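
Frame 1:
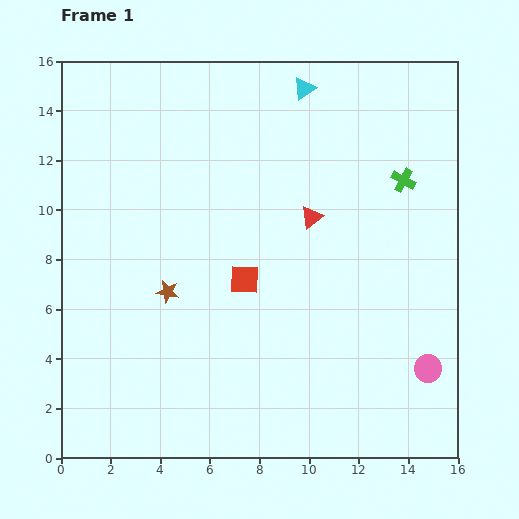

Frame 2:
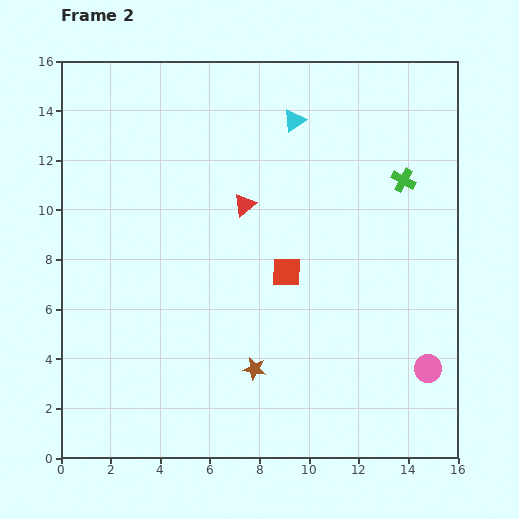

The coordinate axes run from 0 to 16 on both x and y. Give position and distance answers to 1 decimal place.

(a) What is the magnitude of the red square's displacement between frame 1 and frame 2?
1.7

The red square moved from (7.4, 7.2) to (9.1, 7.5), a distance of √(1.7² + 0.3²) ≈ 1.7.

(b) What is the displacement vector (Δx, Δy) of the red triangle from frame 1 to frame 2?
(-2.7, 0.5)

The red triangle was at (10.1, 9.7) in frame 1 and (7.4, 10.2) in frame 2.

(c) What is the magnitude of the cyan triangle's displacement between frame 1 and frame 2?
1.4

The cyan triangle moved from (9.8, 14.9) to (9.4, 13.6), a distance of √(0.4² + 1.3²) ≈ 1.4.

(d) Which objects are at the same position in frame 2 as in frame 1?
the green cross, the pink circle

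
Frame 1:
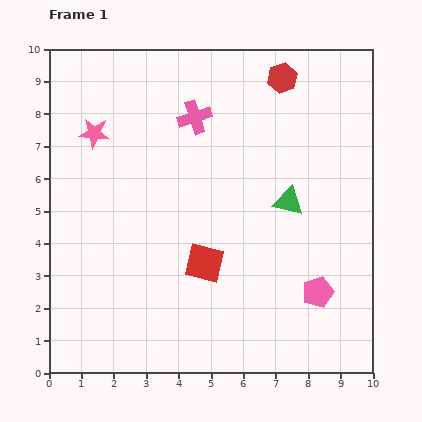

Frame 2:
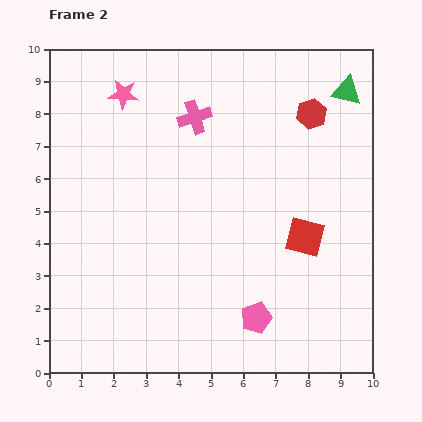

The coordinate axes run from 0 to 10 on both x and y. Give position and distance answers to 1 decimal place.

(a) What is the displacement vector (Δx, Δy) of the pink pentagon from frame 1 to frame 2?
(-1.9, -0.8)

The pink pentagon was at (8.3, 2.5) in frame 1 and (6.4, 1.7) in frame 2.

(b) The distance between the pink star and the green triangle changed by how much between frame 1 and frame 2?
+0.5

Distance in frame 1: 6.4. Distance in frame 2: 6.9.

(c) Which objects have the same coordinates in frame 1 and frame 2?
the pink cross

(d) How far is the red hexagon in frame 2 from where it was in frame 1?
1.4

The red hexagon moved from (7.2, 9.1) to (8.1, 8.0), a distance of √(0.9² + 1.1²) ≈ 1.4.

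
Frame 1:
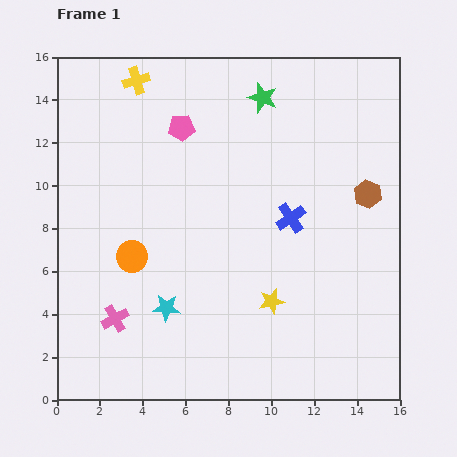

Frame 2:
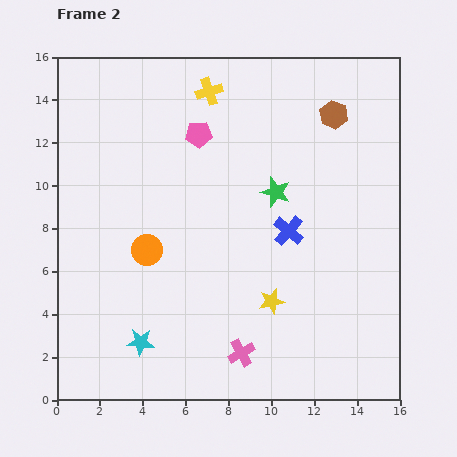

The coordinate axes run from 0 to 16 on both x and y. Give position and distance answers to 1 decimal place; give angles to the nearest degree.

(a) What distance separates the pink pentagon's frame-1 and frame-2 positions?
0.9

The pink pentagon moved from (5.8, 12.7) to (6.6, 12.4), a distance of √(0.8² + 0.3²) ≈ 0.9.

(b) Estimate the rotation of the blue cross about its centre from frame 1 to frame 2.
15° counter-clockwise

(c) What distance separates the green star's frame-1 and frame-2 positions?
4.4

The green star moved from (9.6, 14.1) to (10.2, 9.7), a distance of √(0.6² + 4.4²) ≈ 4.4.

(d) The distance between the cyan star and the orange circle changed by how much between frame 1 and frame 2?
+1.4

Distance in frame 1: 2.9. Distance in frame 2: 4.3.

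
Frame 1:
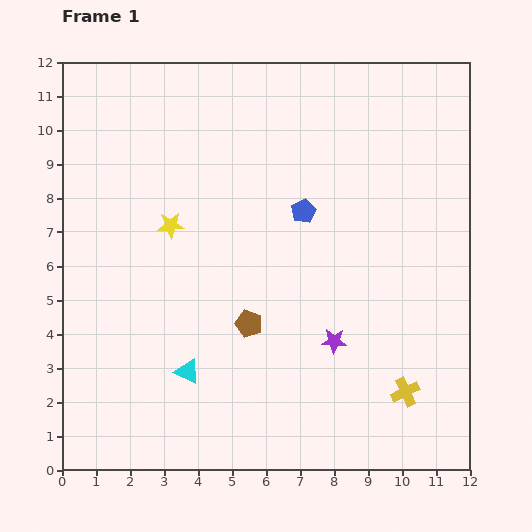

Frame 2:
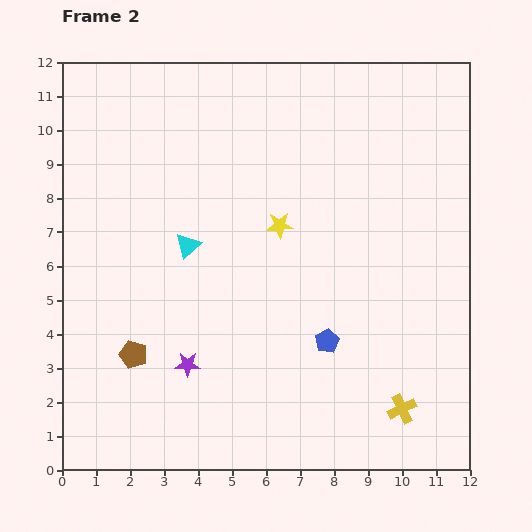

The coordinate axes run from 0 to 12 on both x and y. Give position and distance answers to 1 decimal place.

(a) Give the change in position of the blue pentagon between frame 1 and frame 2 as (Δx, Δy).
(0.7, -3.8)

The blue pentagon was at (7.1, 7.6) in frame 1 and (7.8, 3.8) in frame 2.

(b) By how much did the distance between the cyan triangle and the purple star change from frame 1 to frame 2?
-0.9

Distance in frame 1: 4.4. Distance in frame 2: 3.5.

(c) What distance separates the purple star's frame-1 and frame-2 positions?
4.4

The purple star moved from (8.0, 3.8) to (3.7, 3.1), a distance of √(4.3² + 0.7²) ≈ 4.4.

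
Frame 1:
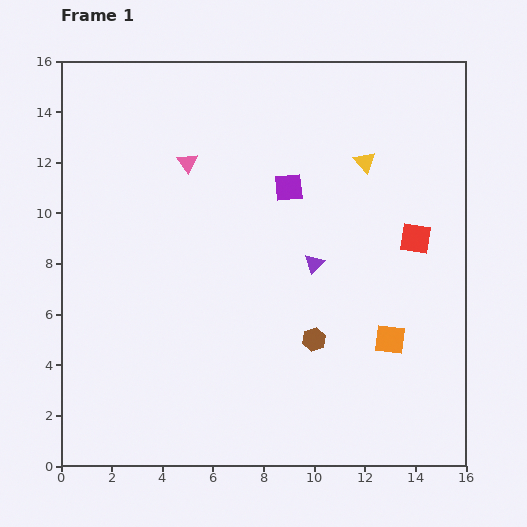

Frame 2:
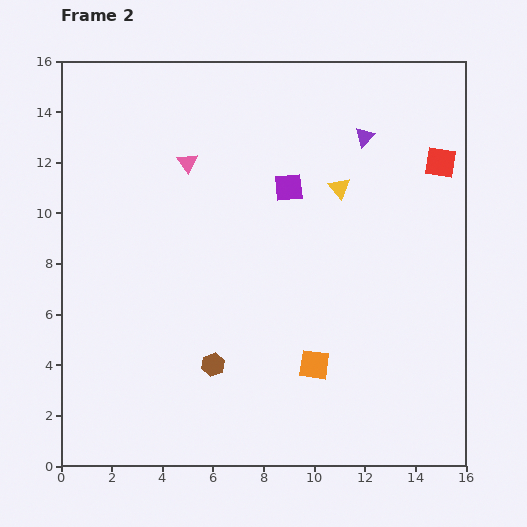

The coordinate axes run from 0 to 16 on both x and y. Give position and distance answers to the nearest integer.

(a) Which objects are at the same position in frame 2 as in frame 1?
the pink triangle, the purple square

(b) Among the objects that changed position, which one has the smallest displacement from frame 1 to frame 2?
the yellow triangle

(moved 1)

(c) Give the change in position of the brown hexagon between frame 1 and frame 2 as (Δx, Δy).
(-4, -1)

The brown hexagon was at (10, 5) in frame 1 and (6, 4) in frame 2.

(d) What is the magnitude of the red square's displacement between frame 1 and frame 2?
3

The red square moved from (14, 9) to (15, 12), a distance of √(1² + 3²) ≈ 3.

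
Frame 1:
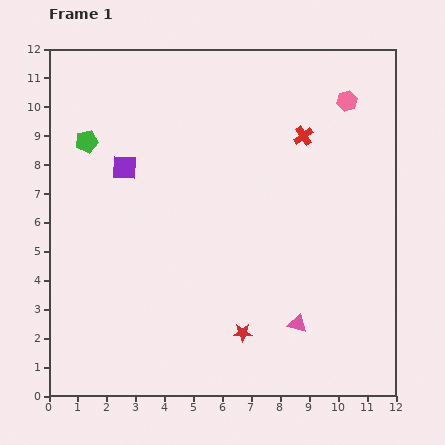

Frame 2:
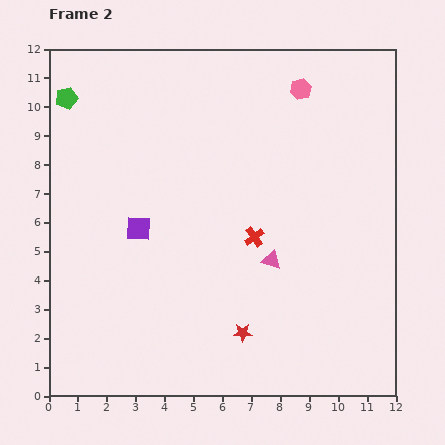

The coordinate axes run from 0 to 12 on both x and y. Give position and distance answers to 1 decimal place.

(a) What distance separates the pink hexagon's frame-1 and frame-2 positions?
1.6

The pink hexagon moved from (10.3, 10.2) to (8.7, 10.6), a distance of √(1.6² + 0.4²) ≈ 1.6.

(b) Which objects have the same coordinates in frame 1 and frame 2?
the red star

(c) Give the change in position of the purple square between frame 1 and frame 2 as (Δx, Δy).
(0.5, -2.1)

The purple square was at (2.6, 7.9) in frame 1 and (3.1, 5.8) in frame 2.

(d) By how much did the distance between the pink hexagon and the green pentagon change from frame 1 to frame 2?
-1.0

Distance in frame 1: 9.1. Distance in frame 2: 8.1.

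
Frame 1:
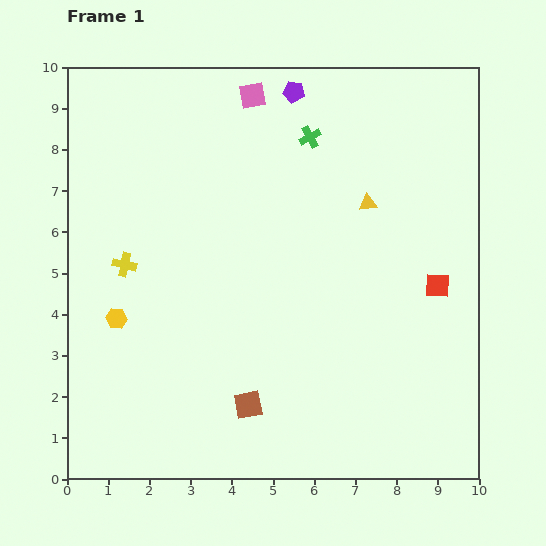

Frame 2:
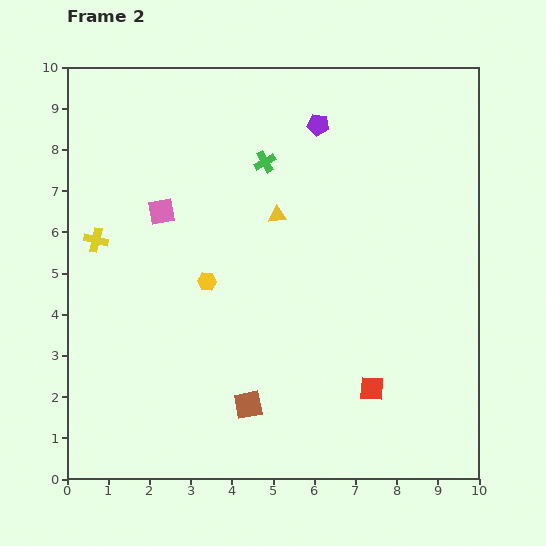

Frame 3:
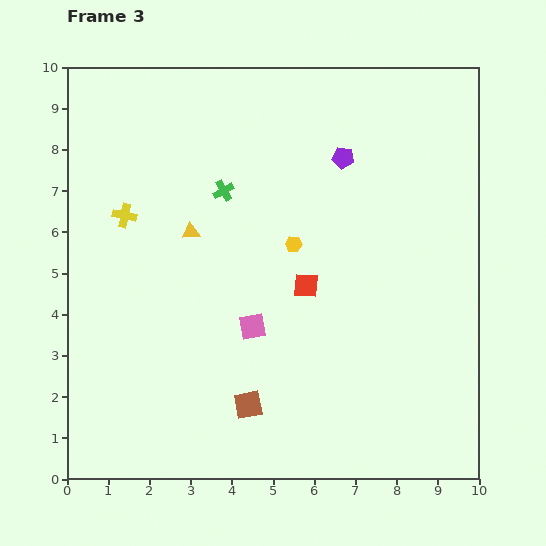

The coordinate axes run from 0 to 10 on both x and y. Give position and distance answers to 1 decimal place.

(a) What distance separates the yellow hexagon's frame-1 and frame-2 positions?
2.4

The yellow hexagon moved from (1.2, 3.9) to (3.4, 4.8), a distance of √(2.2² + 0.9²) ≈ 2.4.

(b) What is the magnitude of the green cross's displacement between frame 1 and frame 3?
2.5

The green cross moved from (5.9, 8.3) to (3.8, 7.0), a distance of √(2.1² + 1.3²) ≈ 2.5.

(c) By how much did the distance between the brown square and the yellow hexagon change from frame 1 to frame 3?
+0.3

Distance in frame 1: 3.8. Distance in frame 3: 4.1.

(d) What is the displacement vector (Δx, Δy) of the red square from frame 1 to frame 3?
(-3.2, 0.0)

The red square was at (9.0, 4.7) in frame 1 and (5.8, 4.7) in frame 3.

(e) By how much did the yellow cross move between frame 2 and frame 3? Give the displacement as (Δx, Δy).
(0.7, 0.6)

The yellow cross was at (0.7, 5.8) in frame 2 and (1.4, 6.4) in frame 3.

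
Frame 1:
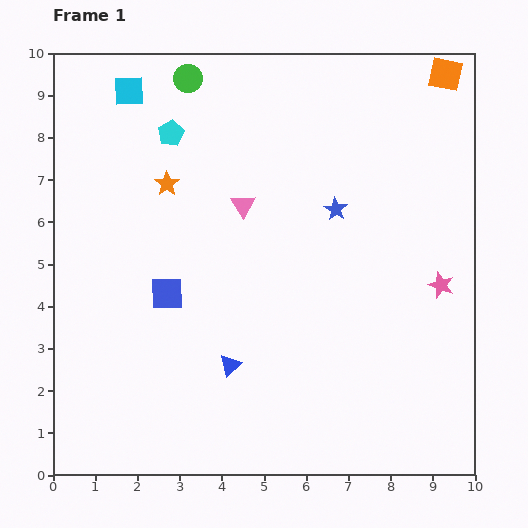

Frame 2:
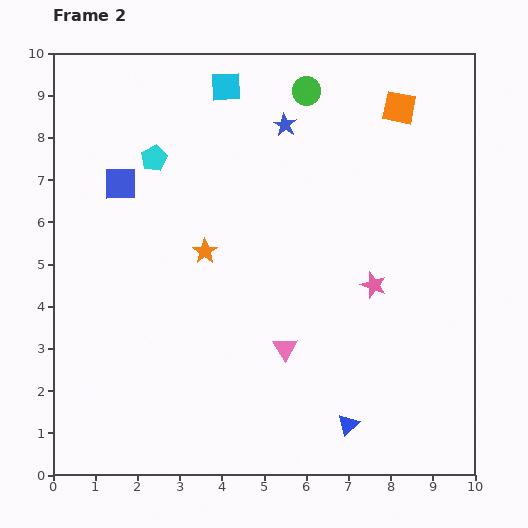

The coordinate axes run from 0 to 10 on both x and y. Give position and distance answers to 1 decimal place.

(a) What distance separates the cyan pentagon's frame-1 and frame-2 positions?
0.7

The cyan pentagon moved from (2.8, 8.1) to (2.4, 7.5), a distance of √(0.4² + 0.6²) ≈ 0.7.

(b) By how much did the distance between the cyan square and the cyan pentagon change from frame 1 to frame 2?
+1.0

Distance in frame 1: 1.4. Distance in frame 2: 2.4.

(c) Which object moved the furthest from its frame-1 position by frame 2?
the pink triangle

(moved 3.5; next 3.1)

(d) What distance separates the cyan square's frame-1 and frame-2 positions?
2.3

The cyan square moved from (1.8, 9.1) to (4.1, 9.2), a distance of √(2.3² + 0.1²) ≈ 2.3.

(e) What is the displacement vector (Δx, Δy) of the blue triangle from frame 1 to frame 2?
(2.8, -1.4)

The blue triangle was at (4.2, 2.6) in frame 1 and (7.0, 1.2) in frame 2.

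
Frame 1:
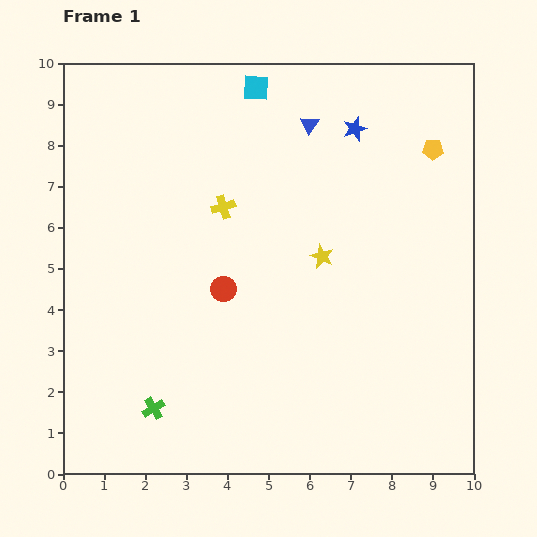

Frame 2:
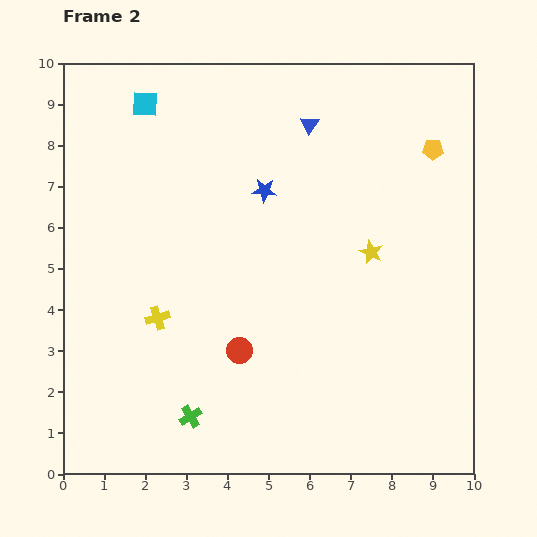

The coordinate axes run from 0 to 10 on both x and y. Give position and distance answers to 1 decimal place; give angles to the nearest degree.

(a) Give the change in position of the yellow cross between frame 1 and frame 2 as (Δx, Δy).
(-1.6, -2.7)

The yellow cross was at (3.9, 6.5) in frame 1 and (2.3, 3.8) in frame 2.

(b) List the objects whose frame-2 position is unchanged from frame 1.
the yellow pentagon, the blue triangle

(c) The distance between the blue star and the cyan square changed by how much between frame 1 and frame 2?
+1.0

Distance in frame 1: 2.6. Distance in frame 2: 3.6.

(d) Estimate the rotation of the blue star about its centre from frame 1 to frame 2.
23° clockwise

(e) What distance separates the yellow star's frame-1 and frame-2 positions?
1.2

The yellow star moved from (6.3, 5.3) to (7.5, 5.4), a distance of √(1.2² + 0.1²) ≈ 1.2.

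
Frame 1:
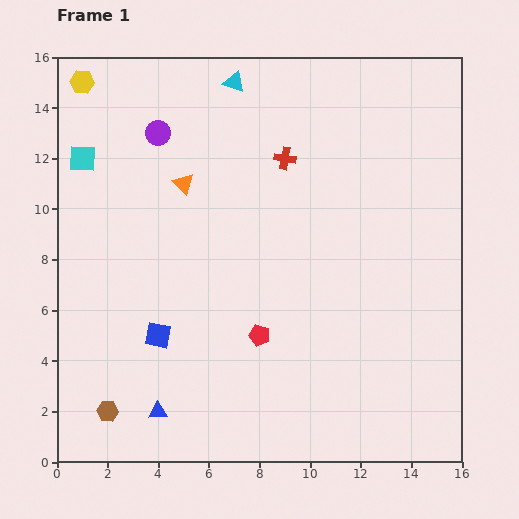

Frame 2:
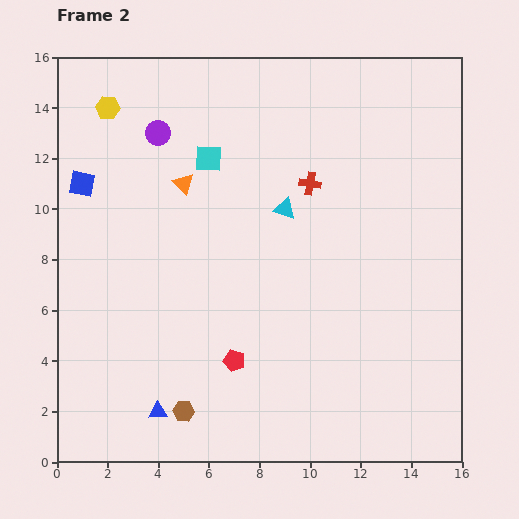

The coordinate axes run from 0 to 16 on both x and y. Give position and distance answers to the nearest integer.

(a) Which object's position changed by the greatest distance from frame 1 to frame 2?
the blue square

(moved 7; next 5)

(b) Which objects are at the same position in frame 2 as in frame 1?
the purple circle, the blue triangle, the orange triangle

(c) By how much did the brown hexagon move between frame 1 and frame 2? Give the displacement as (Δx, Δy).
(3, 0)

The brown hexagon was at (2, 2) in frame 1 and (5, 2) in frame 2.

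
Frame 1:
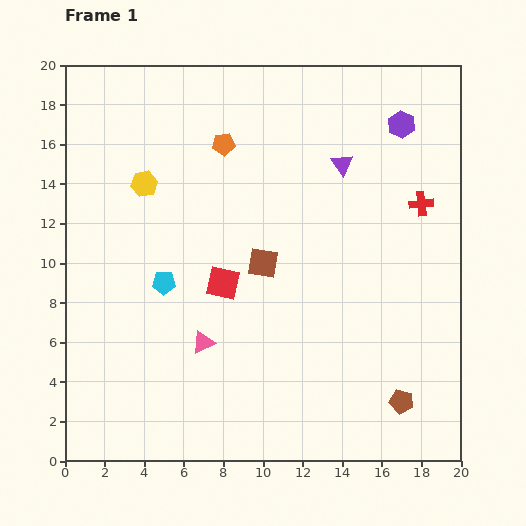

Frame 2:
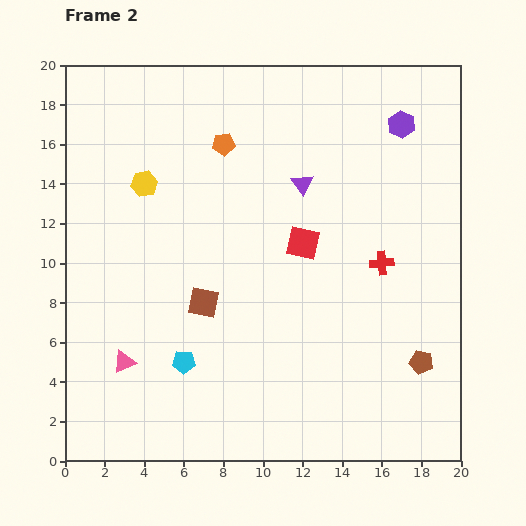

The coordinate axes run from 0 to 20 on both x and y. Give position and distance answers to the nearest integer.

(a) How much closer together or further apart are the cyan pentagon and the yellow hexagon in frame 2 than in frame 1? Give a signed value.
+4

Distance in frame 1: 5. Distance in frame 2: 9.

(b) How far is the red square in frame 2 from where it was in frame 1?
4

The red square moved from (8, 9) to (12, 11), a distance of √(4² + 2²) ≈ 4.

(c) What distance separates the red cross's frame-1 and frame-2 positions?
4

The red cross moved from (18, 13) to (16, 10), a distance of √(2² + 3²) ≈ 4.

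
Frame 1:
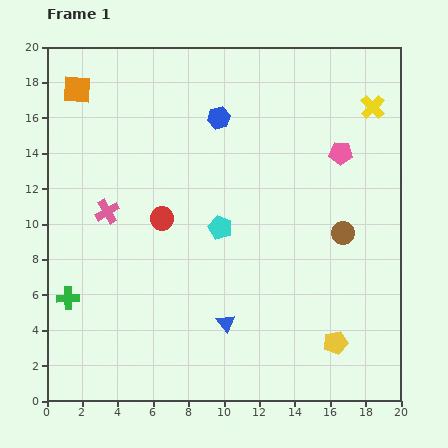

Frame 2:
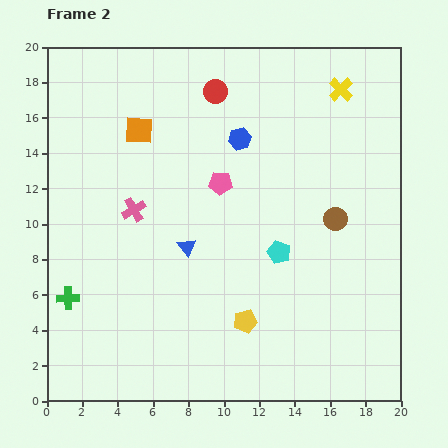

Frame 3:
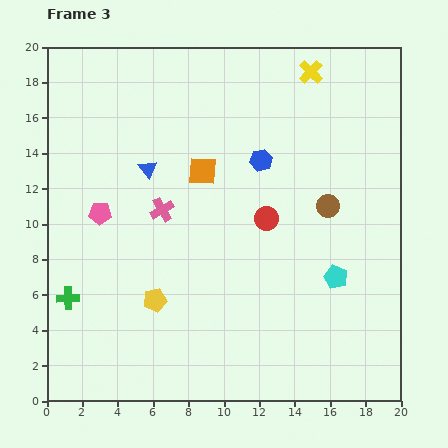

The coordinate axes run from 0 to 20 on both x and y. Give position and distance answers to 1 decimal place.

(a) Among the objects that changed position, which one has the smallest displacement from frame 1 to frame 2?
the brown circle

(moved 0.9)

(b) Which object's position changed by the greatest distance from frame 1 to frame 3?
the pink pentagon

(moved 14.0; next 10.5)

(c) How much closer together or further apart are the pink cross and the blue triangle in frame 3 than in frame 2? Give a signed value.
-1.3

Distance in frame 2: 3.7. Distance in frame 3: 2.4.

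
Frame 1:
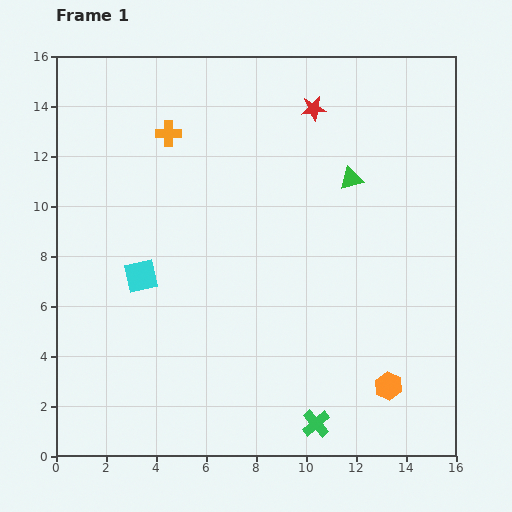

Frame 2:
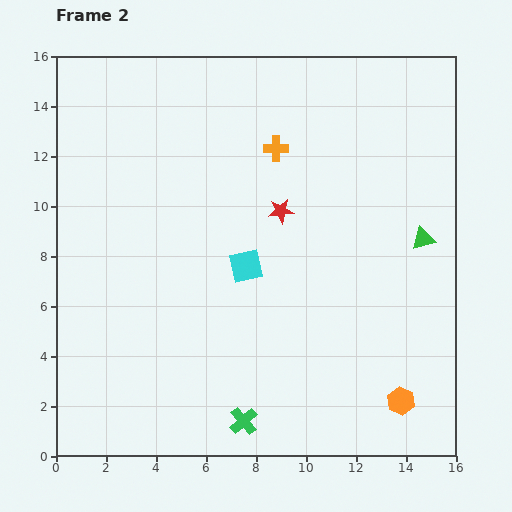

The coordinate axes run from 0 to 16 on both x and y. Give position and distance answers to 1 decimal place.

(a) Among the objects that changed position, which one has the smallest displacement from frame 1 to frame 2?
the orange hexagon

(moved 0.8)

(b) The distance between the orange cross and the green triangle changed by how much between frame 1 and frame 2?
-0.6

Distance in frame 1: 7.5. Distance in frame 2: 6.9.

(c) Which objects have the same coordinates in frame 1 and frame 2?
none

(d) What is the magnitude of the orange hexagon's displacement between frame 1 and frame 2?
0.8

The orange hexagon moved from (13.3, 2.8) to (13.8, 2.2), a distance of √(0.5² + 0.6²) ≈ 0.8.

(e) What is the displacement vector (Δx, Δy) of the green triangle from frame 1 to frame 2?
(2.9, -2.4)

The green triangle was at (11.8, 11.1) in frame 1 and (14.7, 8.7) in frame 2.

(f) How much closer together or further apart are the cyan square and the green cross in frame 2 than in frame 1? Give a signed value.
-3.0

Distance in frame 1: 9.2. Distance in frame 2: 6.2.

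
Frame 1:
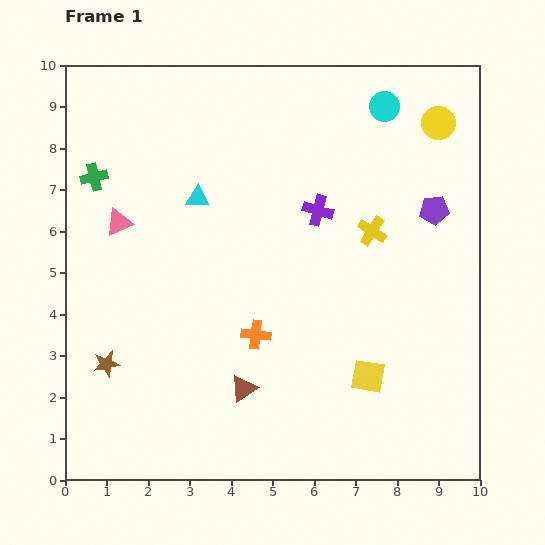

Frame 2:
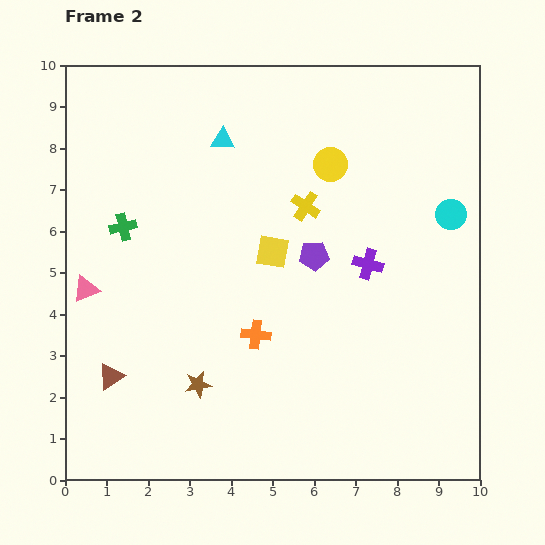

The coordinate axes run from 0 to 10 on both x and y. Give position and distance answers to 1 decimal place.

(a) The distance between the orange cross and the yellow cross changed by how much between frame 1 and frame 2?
-0.5

Distance in frame 1: 3.8. Distance in frame 2: 3.3.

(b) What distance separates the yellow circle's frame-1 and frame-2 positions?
2.8

The yellow circle moved from (9.0, 8.6) to (6.4, 7.6), a distance of √(2.6² + 1.0²) ≈ 2.8.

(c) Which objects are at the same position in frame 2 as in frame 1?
the orange cross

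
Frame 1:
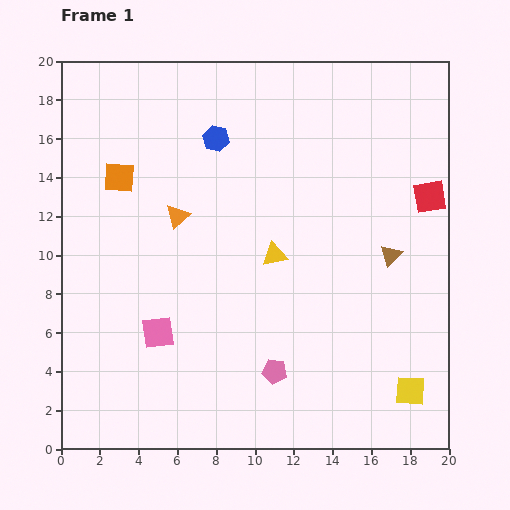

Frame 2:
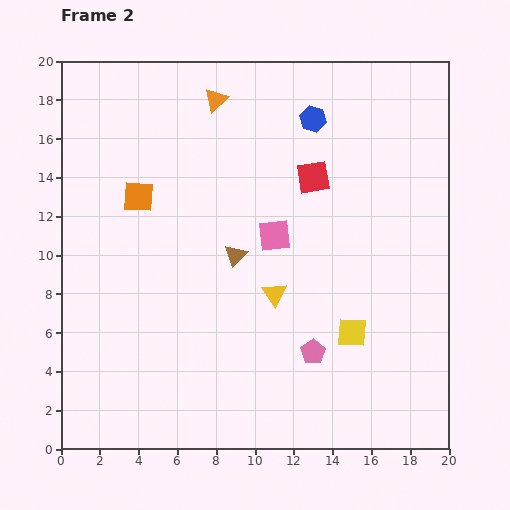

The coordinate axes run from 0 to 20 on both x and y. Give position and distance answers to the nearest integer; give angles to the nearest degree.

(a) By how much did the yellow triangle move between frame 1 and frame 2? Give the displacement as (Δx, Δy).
(0, -2)

The yellow triangle was at (11, 10) in frame 1 and (11, 8) in frame 2.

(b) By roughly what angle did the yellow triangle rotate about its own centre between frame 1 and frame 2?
52° counter-clockwise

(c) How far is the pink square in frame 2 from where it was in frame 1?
8

The pink square moved from (5, 6) to (11, 11), a distance of √(6² + 5²) ≈ 8.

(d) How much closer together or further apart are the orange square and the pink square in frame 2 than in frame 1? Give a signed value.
-1

Distance in frame 1: 8. Distance in frame 2: 7.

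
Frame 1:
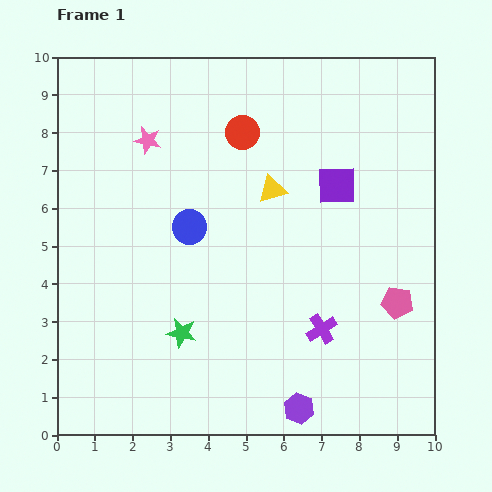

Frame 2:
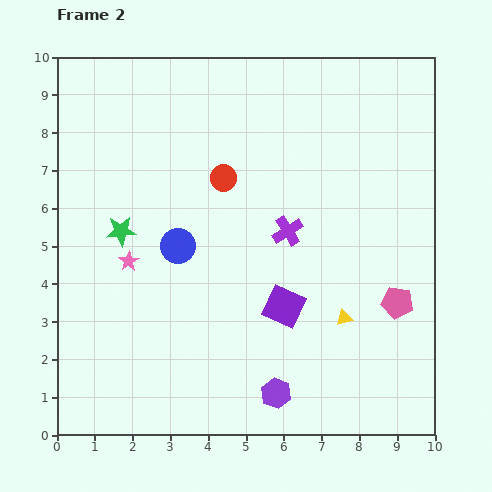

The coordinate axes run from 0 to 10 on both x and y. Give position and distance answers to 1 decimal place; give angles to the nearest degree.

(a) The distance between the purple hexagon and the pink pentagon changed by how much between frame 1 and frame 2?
+0.2

Distance in frame 1: 3.8. Distance in frame 2: 4.0.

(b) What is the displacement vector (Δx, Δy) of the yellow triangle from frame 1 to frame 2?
(1.9, -3.4)

The yellow triangle was at (5.7, 6.5) in frame 1 and (7.6, 3.1) in frame 2.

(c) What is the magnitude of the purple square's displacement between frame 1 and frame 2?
3.5

The purple square moved from (7.4, 6.6) to (6.0, 3.4), a distance of √(1.4² + 3.2²) ≈ 3.5.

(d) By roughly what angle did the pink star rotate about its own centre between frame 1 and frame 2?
25° clockwise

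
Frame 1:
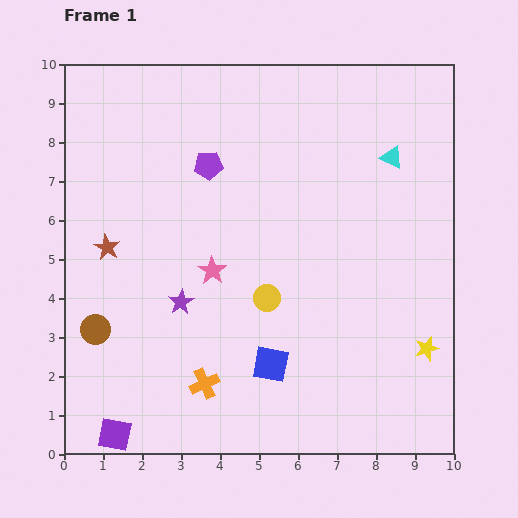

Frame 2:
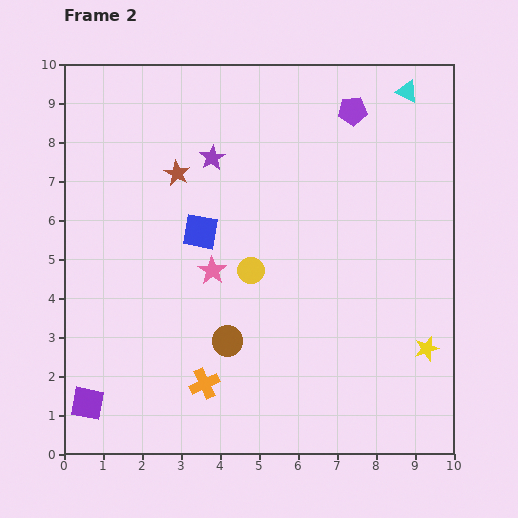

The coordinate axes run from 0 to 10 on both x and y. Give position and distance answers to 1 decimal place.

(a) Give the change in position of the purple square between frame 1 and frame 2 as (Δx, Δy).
(-0.7, 0.8)

The purple square was at (1.3, 0.5) in frame 1 and (0.6, 1.3) in frame 2.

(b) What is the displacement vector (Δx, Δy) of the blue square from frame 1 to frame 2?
(-1.8, 3.4)

The blue square was at (5.3, 2.3) in frame 1 and (3.5, 5.7) in frame 2.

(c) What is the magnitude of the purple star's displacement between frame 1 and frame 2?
3.8

The purple star moved from (3.0, 3.9) to (3.8, 7.6), a distance of √(0.8² + 3.7²) ≈ 3.8.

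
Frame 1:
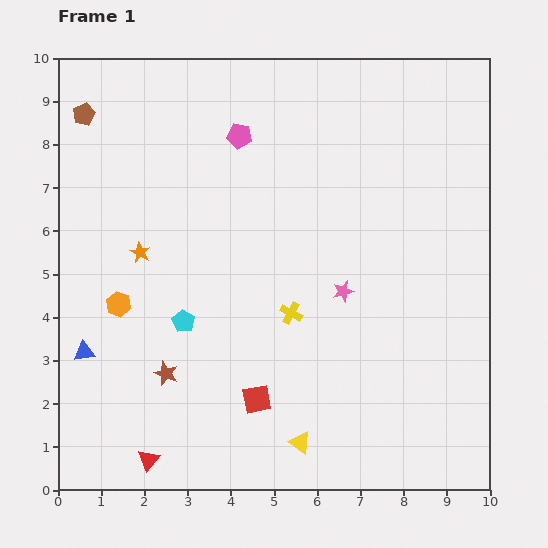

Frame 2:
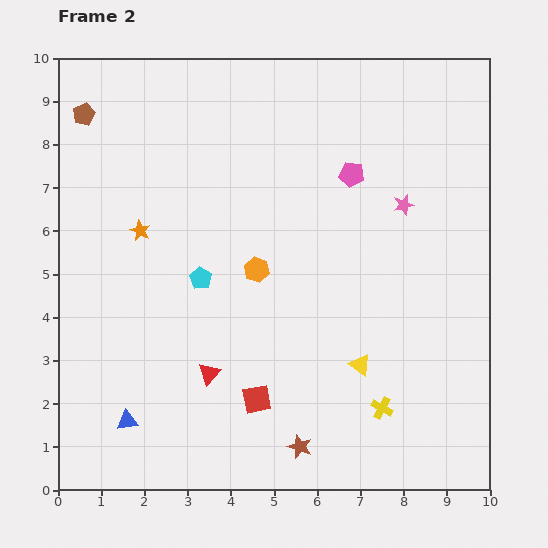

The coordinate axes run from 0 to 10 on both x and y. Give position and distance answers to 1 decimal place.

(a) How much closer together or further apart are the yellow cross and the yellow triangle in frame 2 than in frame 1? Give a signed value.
-1.9

Distance in frame 1: 3.0. Distance in frame 2: 1.1.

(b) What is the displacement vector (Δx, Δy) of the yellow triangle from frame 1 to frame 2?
(1.4, 1.8)

The yellow triangle was at (5.6, 1.1) in frame 1 and (7.0, 2.9) in frame 2.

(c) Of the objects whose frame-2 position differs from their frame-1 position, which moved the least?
the orange star

(moved 0.5)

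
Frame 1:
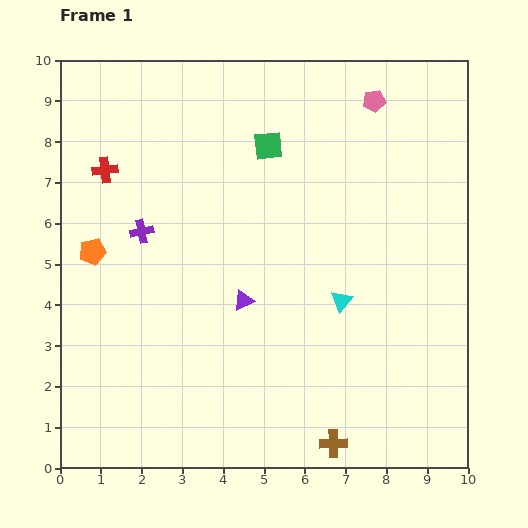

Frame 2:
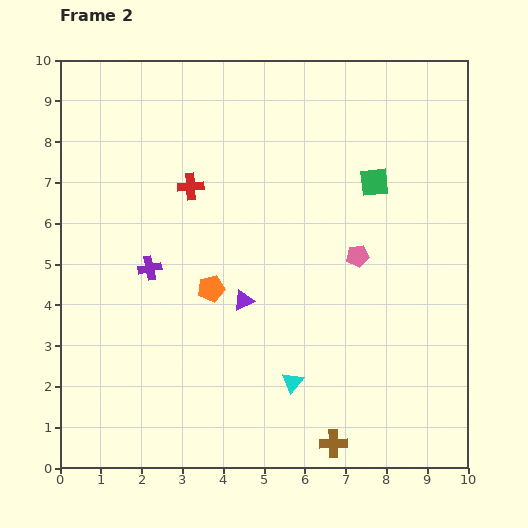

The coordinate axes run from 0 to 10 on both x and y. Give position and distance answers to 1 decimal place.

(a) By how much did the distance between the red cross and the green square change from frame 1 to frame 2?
+0.5

Distance in frame 1: 4.0. Distance in frame 2: 4.5.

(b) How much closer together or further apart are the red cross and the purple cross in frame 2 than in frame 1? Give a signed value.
+0.5

Distance in frame 1: 1.7. Distance in frame 2: 2.2.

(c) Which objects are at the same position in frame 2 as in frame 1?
the purple triangle, the brown cross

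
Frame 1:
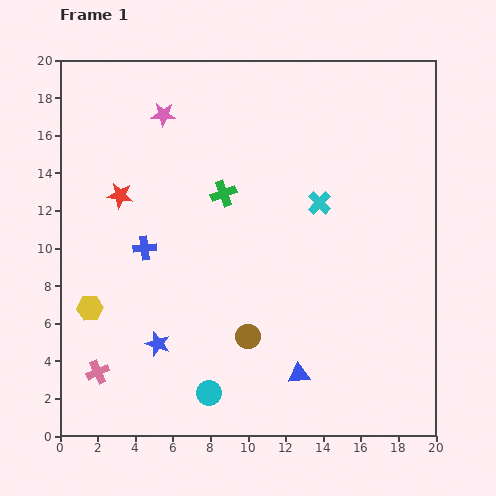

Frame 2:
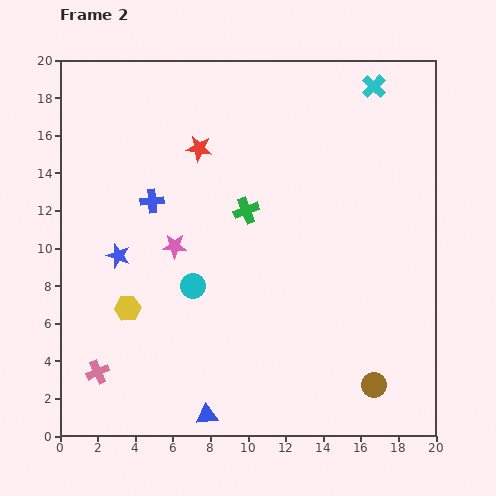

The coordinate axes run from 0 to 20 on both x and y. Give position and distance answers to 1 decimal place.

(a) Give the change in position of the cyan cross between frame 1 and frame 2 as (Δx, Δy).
(2.9, 6.2)

The cyan cross was at (13.8, 12.4) in frame 1 and (16.7, 18.6) in frame 2.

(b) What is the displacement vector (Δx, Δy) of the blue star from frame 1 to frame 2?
(-2.1, 4.7)

The blue star was at (5.2, 4.9) in frame 1 and (3.1, 9.6) in frame 2.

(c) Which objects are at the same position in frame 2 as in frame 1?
the pink cross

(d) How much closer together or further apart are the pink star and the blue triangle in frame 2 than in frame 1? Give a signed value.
-6.4

Distance in frame 1: 15.6. Distance in frame 2: 9.2.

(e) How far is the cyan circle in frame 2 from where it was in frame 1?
5.8

The cyan circle moved from (7.9, 2.3) to (7.1, 8.0), a distance of √(0.8² + 5.7²) ≈ 5.8.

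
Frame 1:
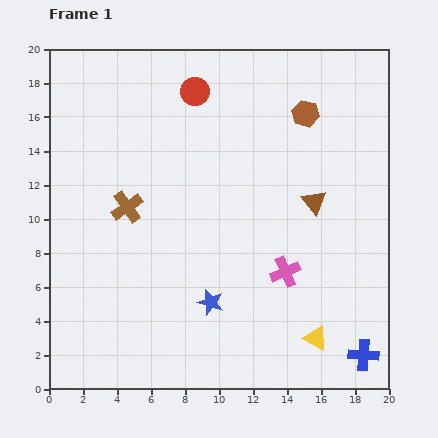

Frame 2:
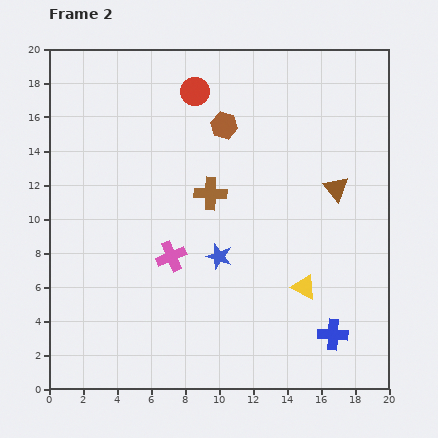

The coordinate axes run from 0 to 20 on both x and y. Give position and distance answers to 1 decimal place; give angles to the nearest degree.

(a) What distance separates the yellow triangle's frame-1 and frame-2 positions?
3.1

The yellow triangle moved from (15.7, 3.0) to (15.0, 6.0), a distance of √(0.7² + 3.0²) ≈ 3.1.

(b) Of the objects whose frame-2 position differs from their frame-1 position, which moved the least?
the brown triangle

(moved 1.5)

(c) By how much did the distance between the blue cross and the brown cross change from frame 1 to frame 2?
-5.4

Distance in frame 1: 16.4. Distance in frame 2: 11.0.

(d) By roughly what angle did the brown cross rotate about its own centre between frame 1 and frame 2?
36° clockwise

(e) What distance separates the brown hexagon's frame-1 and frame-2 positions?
4.9

The brown hexagon moved from (15.1, 16.2) to (10.3, 15.5), a distance of √(4.8² + 0.7²) ≈ 4.9.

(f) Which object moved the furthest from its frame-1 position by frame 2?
the pink cross

(moved 6.8; next 5.0)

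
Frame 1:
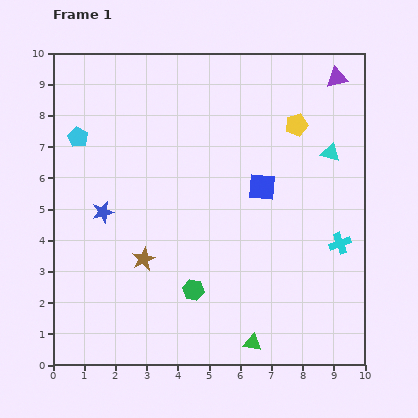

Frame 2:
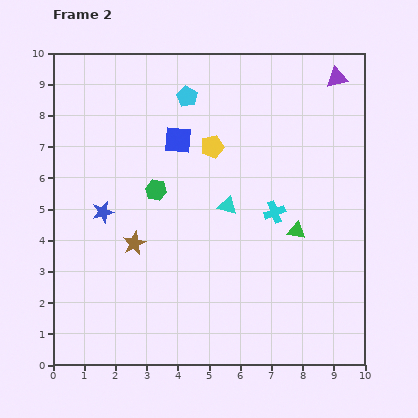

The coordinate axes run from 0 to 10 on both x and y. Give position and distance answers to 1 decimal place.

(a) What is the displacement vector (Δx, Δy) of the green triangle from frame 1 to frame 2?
(1.4, 3.6)

The green triangle was at (6.4, 0.7) in frame 1 and (7.8, 4.3) in frame 2.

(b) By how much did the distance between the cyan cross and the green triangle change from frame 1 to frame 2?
-3.4

Distance in frame 1: 4.3. Distance in frame 2: 0.9.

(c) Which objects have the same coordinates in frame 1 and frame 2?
the blue star, the purple triangle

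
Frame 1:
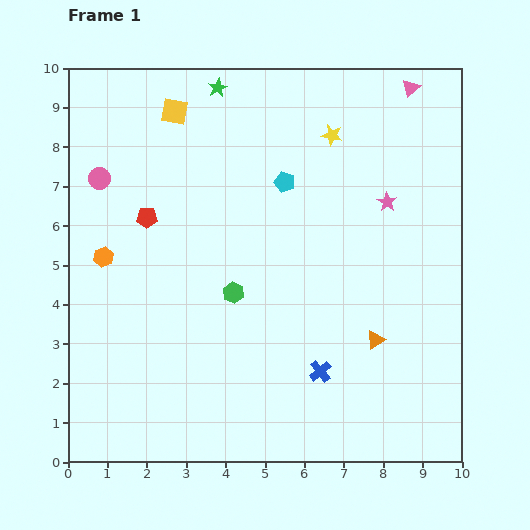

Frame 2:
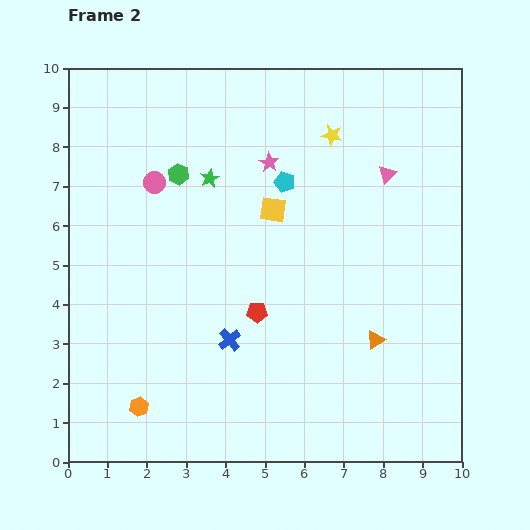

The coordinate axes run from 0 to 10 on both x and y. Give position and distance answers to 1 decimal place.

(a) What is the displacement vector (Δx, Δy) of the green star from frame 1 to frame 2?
(-0.2, -2.3)

The green star was at (3.8, 9.5) in frame 1 and (3.6, 7.2) in frame 2.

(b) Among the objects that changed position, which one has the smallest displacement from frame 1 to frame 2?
the pink circle

(moved 1.4)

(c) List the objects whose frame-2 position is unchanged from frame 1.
the cyan pentagon, the yellow star, the orange triangle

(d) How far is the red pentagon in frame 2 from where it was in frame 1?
3.7

The red pentagon moved from (2.0, 6.2) to (4.8, 3.8), a distance of √(2.8² + 2.4²) ≈ 3.7.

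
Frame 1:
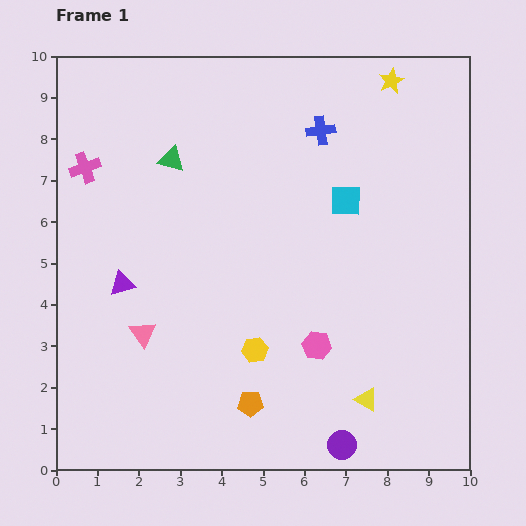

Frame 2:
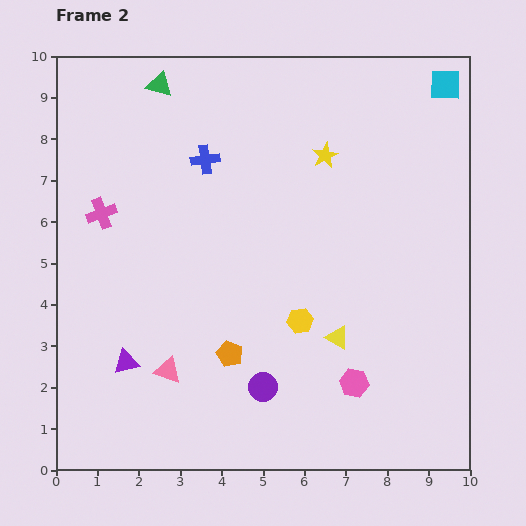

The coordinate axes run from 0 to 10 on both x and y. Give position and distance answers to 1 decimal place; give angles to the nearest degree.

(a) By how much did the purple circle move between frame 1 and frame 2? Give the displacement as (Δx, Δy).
(-1.9, 1.4)

The purple circle was at (6.9, 0.6) in frame 1 and (5.0, 2.0) in frame 2.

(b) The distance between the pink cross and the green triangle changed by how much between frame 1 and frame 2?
+1.3

Distance in frame 1: 2.1. Distance in frame 2: 3.4.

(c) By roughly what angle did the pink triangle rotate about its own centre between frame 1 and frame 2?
36° counter-clockwise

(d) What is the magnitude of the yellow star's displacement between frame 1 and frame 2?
2.4

The yellow star moved from (8.1, 9.4) to (6.5, 7.6), a distance of √(1.6² + 1.8²) ≈ 2.4.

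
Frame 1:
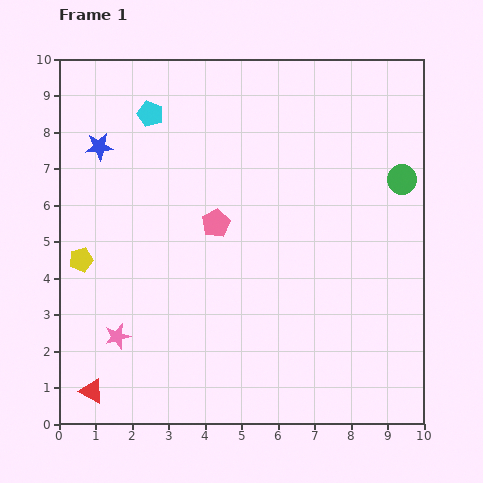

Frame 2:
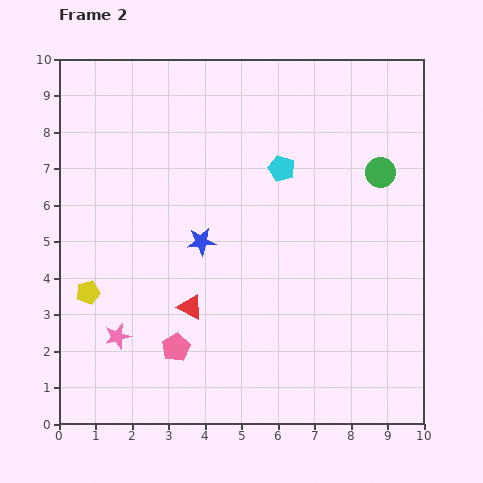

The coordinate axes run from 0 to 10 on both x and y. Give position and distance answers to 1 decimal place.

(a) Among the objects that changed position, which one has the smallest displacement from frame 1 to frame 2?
the green circle

(moved 0.6)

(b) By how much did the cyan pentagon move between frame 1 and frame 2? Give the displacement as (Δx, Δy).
(3.6, -1.5)

The cyan pentagon was at (2.5, 8.5) in frame 1 and (6.1, 7.0) in frame 2.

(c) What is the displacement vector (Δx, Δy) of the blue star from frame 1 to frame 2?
(2.8, -2.6)

The blue star was at (1.1, 7.6) in frame 1 and (3.9, 5.0) in frame 2.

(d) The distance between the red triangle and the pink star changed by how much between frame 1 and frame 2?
+0.5

Distance in frame 1: 1.7. Distance in frame 2: 2.2.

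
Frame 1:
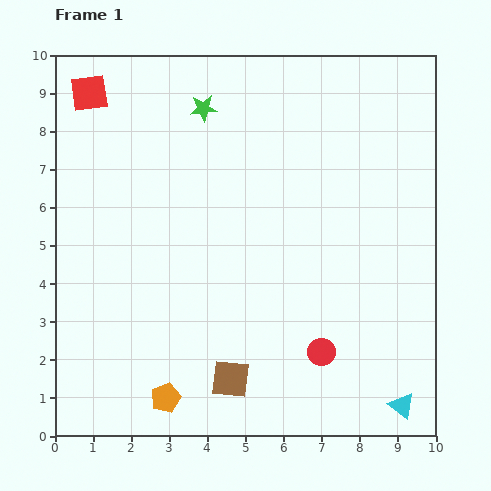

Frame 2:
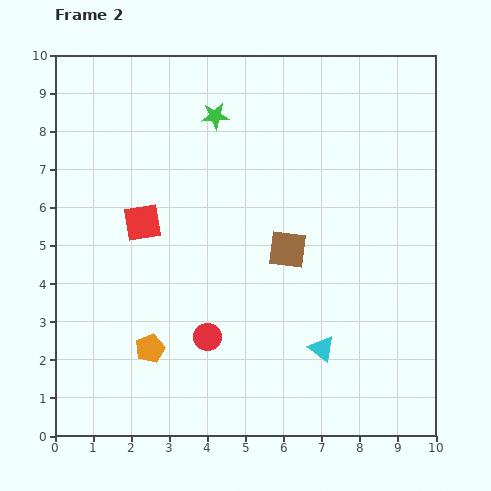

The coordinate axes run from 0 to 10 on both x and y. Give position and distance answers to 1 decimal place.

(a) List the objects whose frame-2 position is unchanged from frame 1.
none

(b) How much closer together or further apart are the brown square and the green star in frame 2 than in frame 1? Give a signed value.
-3.1

Distance in frame 1: 7.1. Distance in frame 2: 4.0.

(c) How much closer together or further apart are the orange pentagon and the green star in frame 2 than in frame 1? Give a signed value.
-1.4

Distance in frame 1: 7.7. Distance in frame 2: 6.3.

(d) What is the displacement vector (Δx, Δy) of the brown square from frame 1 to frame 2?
(1.5, 3.4)

The brown square was at (4.6, 1.5) in frame 1 and (6.1, 4.9) in frame 2.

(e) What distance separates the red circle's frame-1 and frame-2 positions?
3.0

The red circle moved from (7.0, 2.2) to (4.0, 2.6), a distance of √(3.0² + 0.4²) ≈ 3.0.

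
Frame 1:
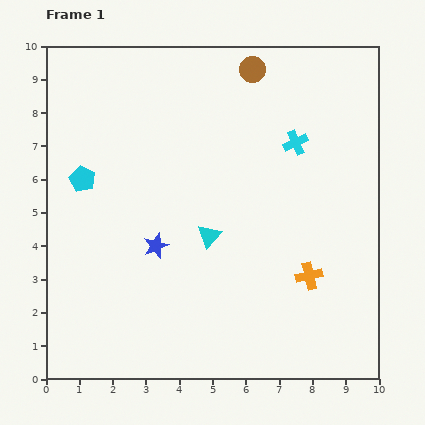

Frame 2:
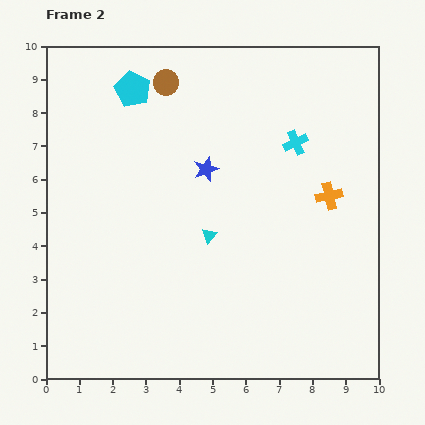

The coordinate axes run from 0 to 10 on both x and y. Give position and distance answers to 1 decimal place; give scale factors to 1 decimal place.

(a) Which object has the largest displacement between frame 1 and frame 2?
the cyan pentagon

(moved 3.1; next 2.7)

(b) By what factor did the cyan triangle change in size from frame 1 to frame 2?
0.6×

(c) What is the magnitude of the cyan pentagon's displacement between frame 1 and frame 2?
3.1

The cyan pentagon moved from (1.1, 6.0) to (2.6, 8.7), a distance of √(1.5² + 2.7²) ≈ 3.1.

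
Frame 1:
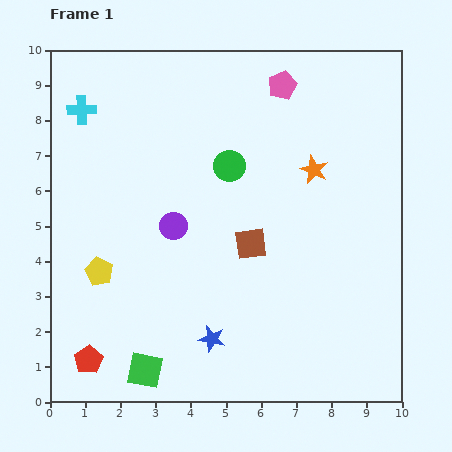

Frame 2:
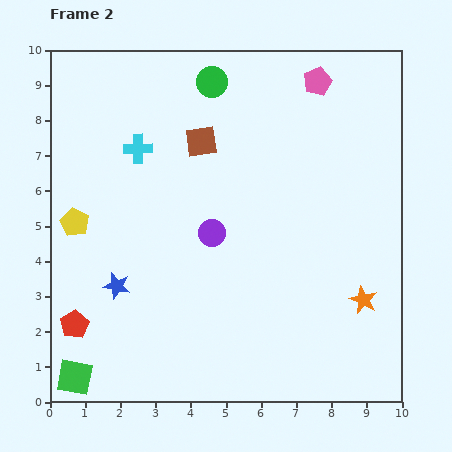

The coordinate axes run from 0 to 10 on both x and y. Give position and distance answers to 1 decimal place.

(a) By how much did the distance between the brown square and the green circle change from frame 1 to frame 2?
-0.6

Distance in frame 1: 2.3. Distance in frame 2: 1.7.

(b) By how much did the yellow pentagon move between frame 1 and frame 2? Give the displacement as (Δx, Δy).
(-0.7, 1.4)

The yellow pentagon was at (1.4, 3.7) in frame 1 and (0.7, 5.1) in frame 2.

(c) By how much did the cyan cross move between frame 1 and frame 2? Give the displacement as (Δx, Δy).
(1.6, -1.1)

The cyan cross was at (0.9, 8.3) in frame 1 and (2.5, 7.2) in frame 2.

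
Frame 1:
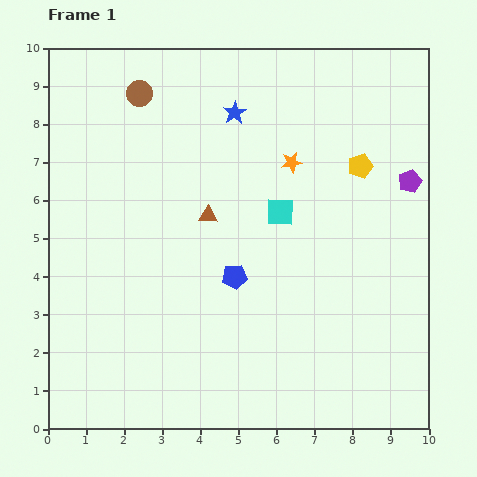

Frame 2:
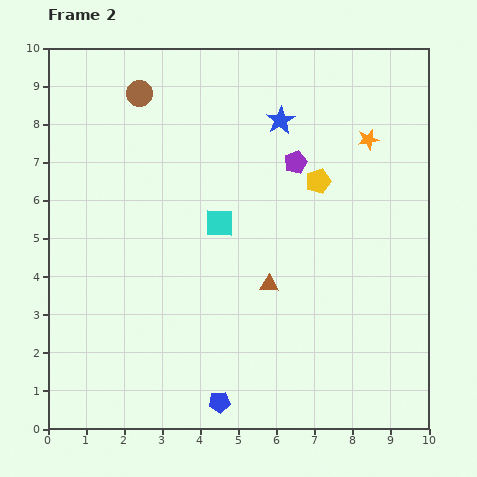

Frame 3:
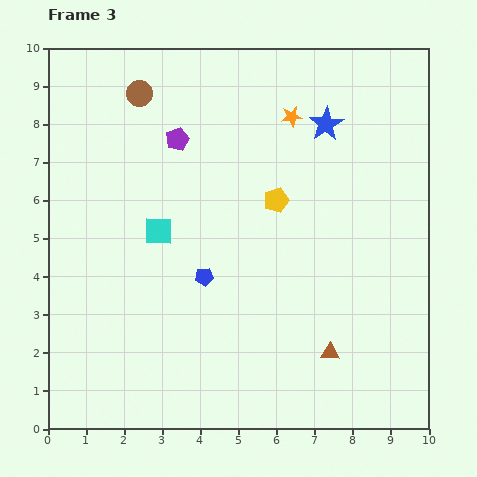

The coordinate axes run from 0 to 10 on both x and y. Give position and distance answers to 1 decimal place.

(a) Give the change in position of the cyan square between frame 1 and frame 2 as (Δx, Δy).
(-1.6, -0.3)

The cyan square was at (6.1, 5.7) in frame 1 and (4.5, 5.4) in frame 2.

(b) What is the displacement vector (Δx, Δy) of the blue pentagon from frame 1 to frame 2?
(-0.4, -3.3)

The blue pentagon was at (4.9, 4.0) in frame 1 and (4.5, 0.7) in frame 2.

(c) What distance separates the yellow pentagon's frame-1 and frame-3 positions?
2.4

The yellow pentagon moved from (8.2, 6.9) to (6.0, 6.0), a distance of √(2.2² + 0.9²) ≈ 2.4.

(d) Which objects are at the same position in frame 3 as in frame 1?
the brown circle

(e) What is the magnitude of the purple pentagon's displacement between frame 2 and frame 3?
3.2

The purple pentagon moved from (6.5, 7.0) to (3.4, 7.6), a distance of √(3.1² + 0.6²) ≈ 3.2.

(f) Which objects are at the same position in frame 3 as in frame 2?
the brown circle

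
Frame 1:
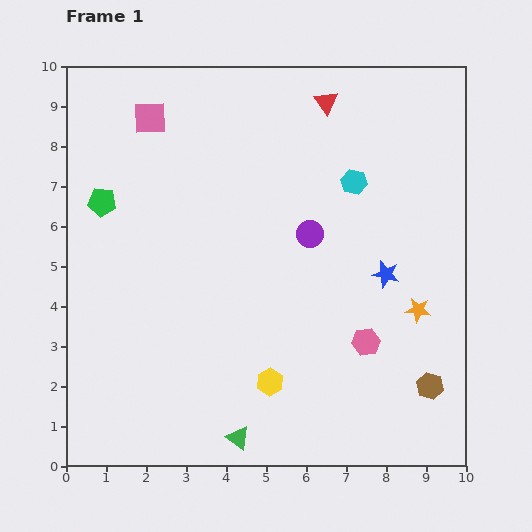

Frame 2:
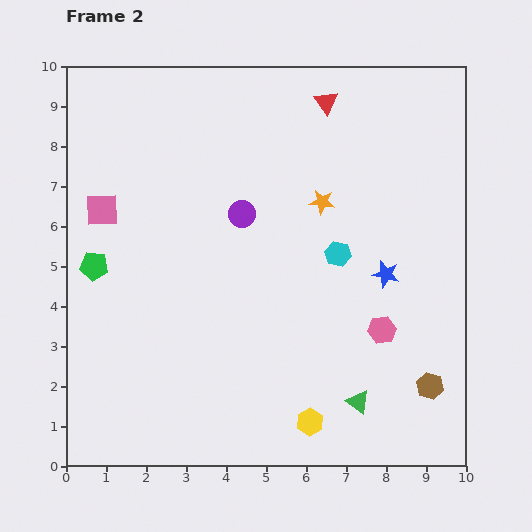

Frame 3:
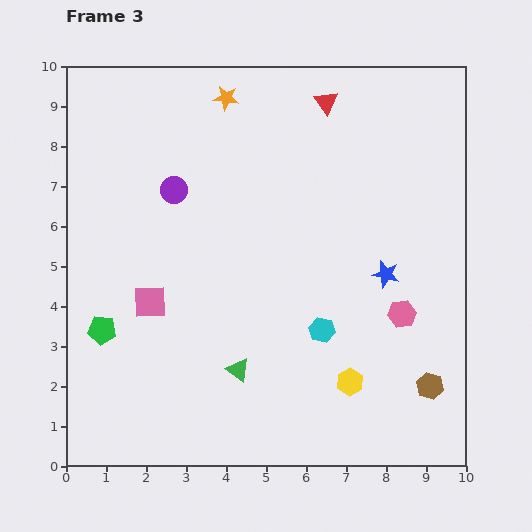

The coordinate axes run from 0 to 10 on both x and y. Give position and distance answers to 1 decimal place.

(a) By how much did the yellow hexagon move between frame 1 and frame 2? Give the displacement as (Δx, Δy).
(1.0, -1.0)

The yellow hexagon was at (5.1, 2.1) in frame 1 and (6.1, 1.1) in frame 2.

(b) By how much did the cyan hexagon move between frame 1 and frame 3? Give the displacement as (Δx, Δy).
(-0.8, -3.7)

The cyan hexagon was at (7.2, 7.1) in frame 1 and (6.4, 3.4) in frame 3.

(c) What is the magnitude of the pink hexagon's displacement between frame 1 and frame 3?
1.1

The pink hexagon moved from (7.5, 3.1) to (8.4, 3.8), a distance of √(0.9² + 0.7²) ≈ 1.1.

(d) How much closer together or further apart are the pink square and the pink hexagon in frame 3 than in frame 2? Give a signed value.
-1.3

Distance in frame 2: 7.6. Distance in frame 3: 6.3.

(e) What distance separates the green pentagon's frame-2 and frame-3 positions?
1.6

The green pentagon moved from (0.7, 5.0) to (0.9, 3.4), a distance of √(0.2² + 1.6²) ≈ 1.6.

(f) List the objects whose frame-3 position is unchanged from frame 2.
the brown hexagon, the red triangle, the blue star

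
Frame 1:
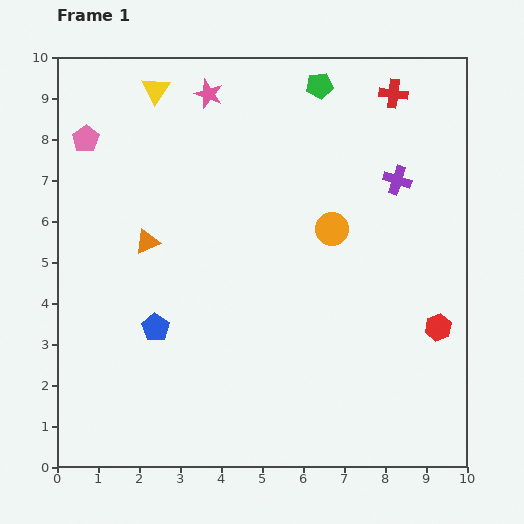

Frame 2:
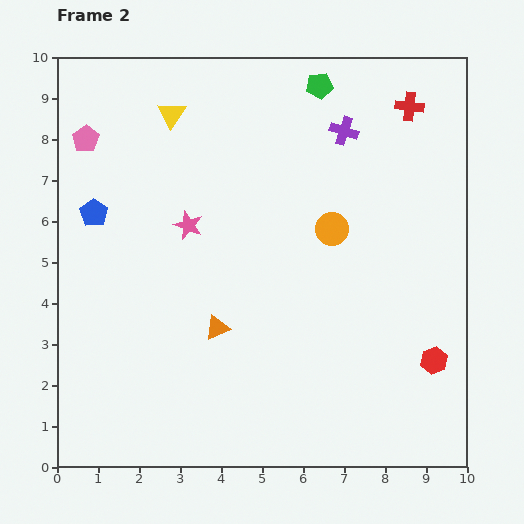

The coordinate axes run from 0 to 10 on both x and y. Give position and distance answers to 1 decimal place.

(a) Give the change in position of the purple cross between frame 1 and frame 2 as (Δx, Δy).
(-1.3, 1.2)

The purple cross was at (8.3, 7.0) in frame 1 and (7.0, 8.2) in frame 2.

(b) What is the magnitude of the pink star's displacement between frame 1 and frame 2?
3.2

The pink star moved from (3.7, 9.1) to (3.2, 5.9), a distance of √(0.5² + 3.2²) ≈ 3.2.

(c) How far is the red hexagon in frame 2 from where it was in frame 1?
0.8

The red hexagon moved from (9.3, 3.4) to (9.2, 2.6), a distance of √(0.1² + 0.8²) ≈ 0.8.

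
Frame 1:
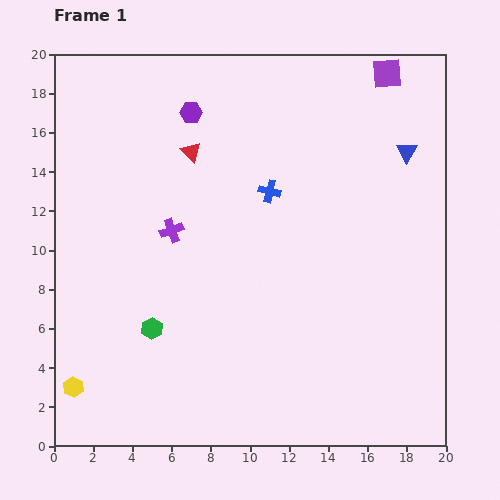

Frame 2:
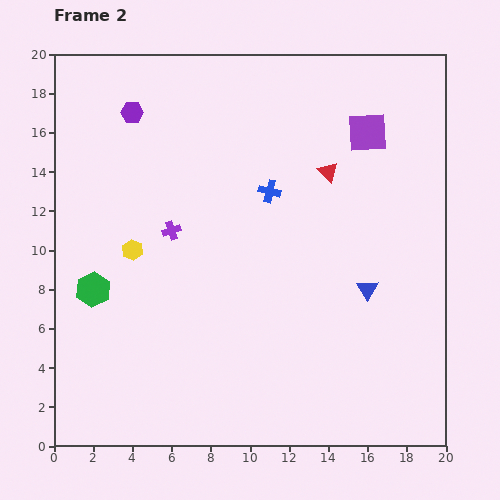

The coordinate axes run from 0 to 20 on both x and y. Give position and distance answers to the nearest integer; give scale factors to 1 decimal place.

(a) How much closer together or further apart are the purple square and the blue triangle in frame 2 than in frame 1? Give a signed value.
+4

Distance in frame 1: 4. Distance in frame 2: 8.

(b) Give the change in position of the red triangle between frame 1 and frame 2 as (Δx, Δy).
(7, -1)

The red triangle was at (7, 15) in frame 1 and (14, 14) in frame 2.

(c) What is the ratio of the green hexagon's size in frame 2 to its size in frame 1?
1.6×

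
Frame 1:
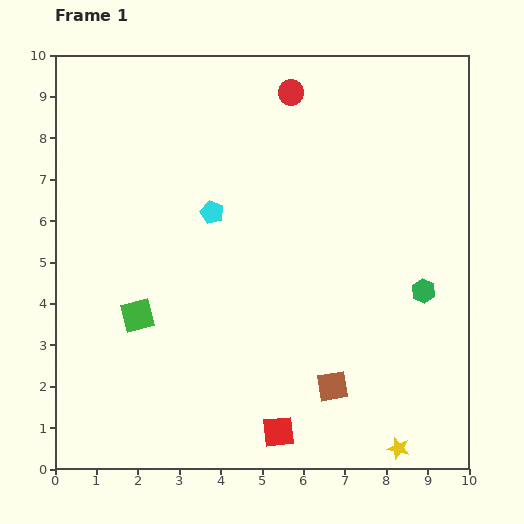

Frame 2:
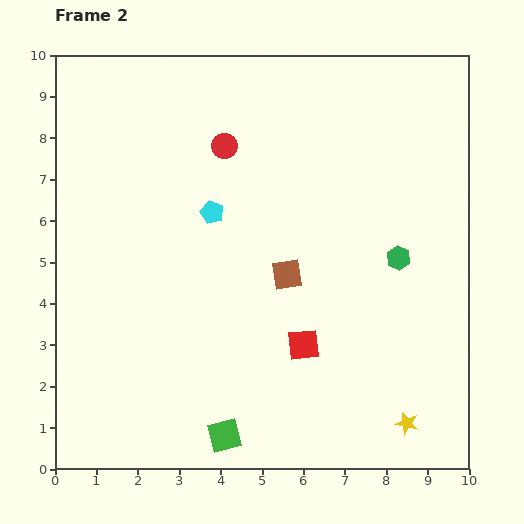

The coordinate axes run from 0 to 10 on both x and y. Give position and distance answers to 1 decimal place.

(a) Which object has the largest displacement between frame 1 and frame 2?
the green square

(moved 3.6; next 2.9)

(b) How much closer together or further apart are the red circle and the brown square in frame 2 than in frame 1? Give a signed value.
-3.8

Distance in frame 1: 7.2. Distance in frame 2: 3.4.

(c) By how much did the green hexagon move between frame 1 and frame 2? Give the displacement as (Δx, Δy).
(-0.6, 0.8)

The green hexagon was at (8.9, 4.3) in frame 1 and (8.3, 5.1) in frame 2.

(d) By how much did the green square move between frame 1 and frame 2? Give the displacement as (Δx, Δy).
(2.1, -2.9)

The green square was at (2.0, 3.7) in frame 1 and (4.1, 0.8) in frame 2.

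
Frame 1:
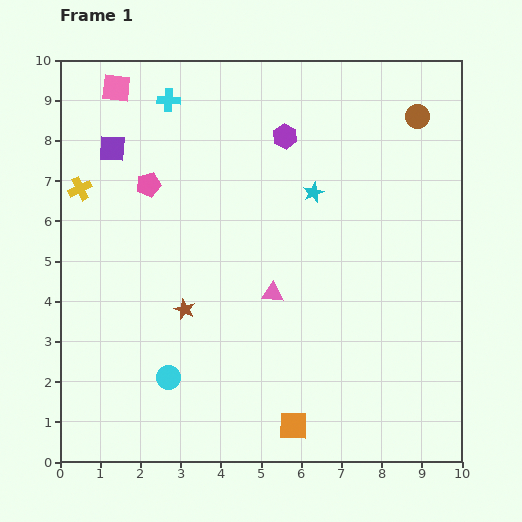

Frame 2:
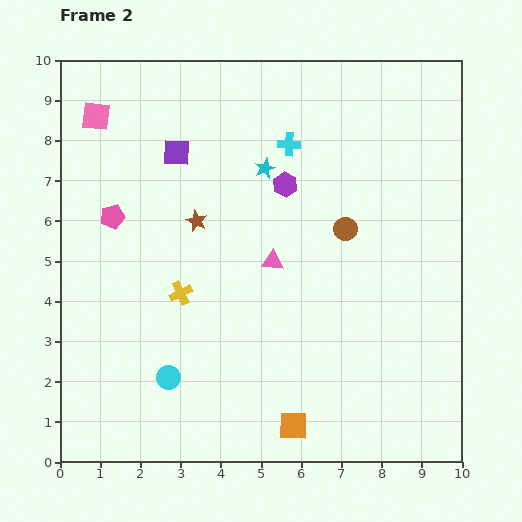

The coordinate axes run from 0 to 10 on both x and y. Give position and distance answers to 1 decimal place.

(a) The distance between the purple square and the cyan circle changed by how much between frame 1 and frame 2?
-0.3

Distance in frame 1: 5.9. Distance in frame 2: 5.6.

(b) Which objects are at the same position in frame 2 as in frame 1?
the orange square, the cyan circle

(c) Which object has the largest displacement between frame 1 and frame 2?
the yellow cross

(moved 3.6; next 3.3)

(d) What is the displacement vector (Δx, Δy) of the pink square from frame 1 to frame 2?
(-0.5, -0.7)

The pink square was at (1.4, 9.3) in frame 1 and (0.9, 8.6) in frame 2.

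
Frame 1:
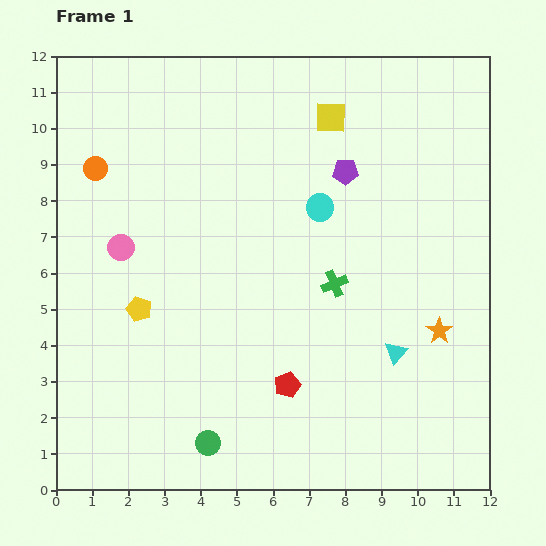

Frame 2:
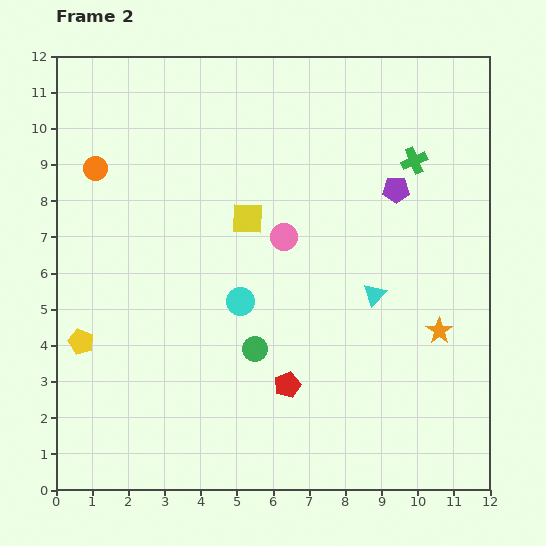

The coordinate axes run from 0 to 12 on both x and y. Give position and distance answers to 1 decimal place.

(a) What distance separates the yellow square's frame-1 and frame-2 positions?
3.6

The yellow square moved from (7.6, 10.3) to (5.3, 7.5), a distance of √(2.3² + 2.8²) ≈ 3.6.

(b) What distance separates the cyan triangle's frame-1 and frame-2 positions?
1.7

The cyan triangle moved from (9.4, 3.8) to (8.8, 5.4), a distance of √(0.6² + 1.6²) ≈ 1.7.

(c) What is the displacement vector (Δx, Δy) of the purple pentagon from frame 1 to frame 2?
(1.4, -0.5)

The purple pentagon was at (8.0, 8.8) in frame 1 and (9.4, 8.3) in frame 2.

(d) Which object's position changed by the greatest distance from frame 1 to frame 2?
the pink circle

(moved 4.5; next 4.0)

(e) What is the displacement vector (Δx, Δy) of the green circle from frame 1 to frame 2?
(1.3, 2.6)

The green circle was at (4.2, 1.3) in frame 1 and (5.5, 3.9) in frame 2.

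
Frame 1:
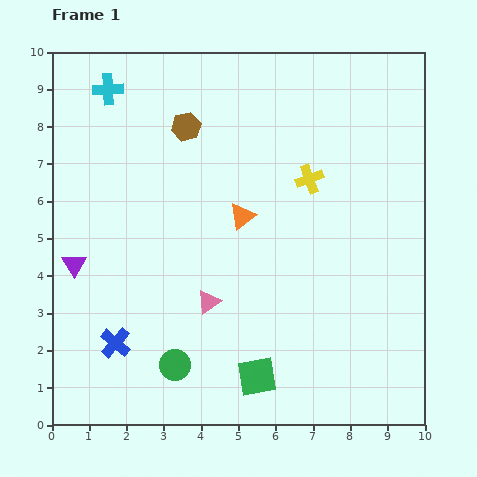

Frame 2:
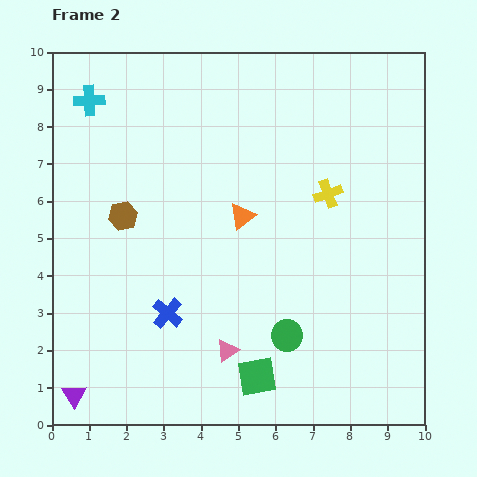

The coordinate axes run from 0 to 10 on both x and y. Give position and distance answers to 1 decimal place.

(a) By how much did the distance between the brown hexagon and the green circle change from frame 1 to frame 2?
-1.0

Distance in frame 1: 6.4. Distance in frame 2: 5.4.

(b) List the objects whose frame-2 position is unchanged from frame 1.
the green square, the orange triangle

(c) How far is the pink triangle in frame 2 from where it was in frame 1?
1.4

The pink triangle moved from (4.2, 3.3) to (4.7, 2.0), a distance of √(0.5² + 1.3²) ≈ 1.4.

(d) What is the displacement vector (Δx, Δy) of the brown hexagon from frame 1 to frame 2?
(-1.7, -2.4)

The brown hexagon was at (3.6, 8.0) in frame 1 and (1.9, 5.6) in frame 2.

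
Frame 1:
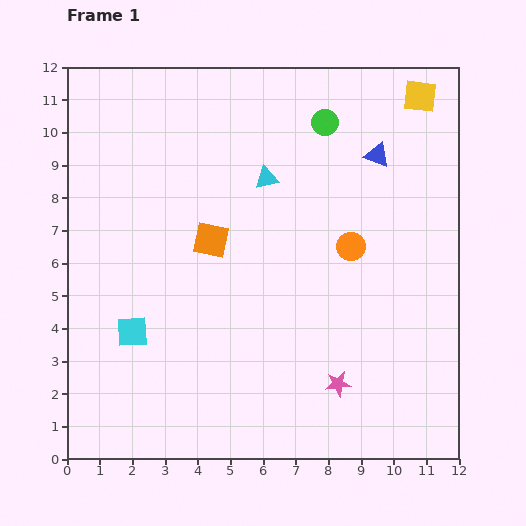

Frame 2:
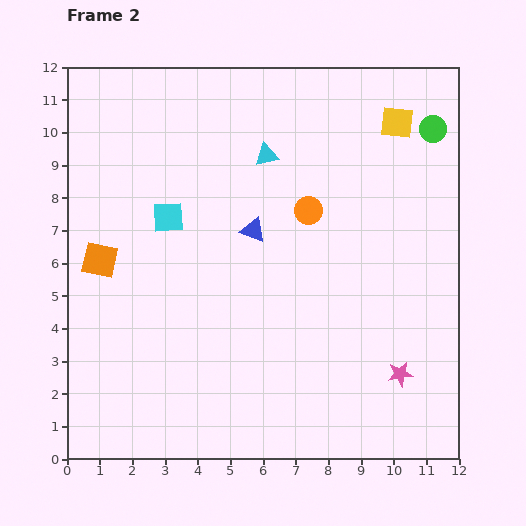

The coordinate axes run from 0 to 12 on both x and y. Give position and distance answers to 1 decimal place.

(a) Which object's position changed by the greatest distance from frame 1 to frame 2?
the blue triangle

(moved 4.4; next 3.7)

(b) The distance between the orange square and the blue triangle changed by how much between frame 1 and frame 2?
-0.9

Distance in frame 1: 5.7. Distance in frame 2: 4.8.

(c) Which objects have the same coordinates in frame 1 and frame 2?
none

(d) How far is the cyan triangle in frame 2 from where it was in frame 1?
0.7

The cyan triangle moved from (6.1, 8.6) to (6.1, 9.3), a distance of √(0.0² + 0.7²) ≈ 0.7.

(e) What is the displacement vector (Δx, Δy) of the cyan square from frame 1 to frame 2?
(1.1, 3.5)

The cyan square was at (2.0, 3.9) in frame 1 and (3.1, 7.4) in frame 2.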